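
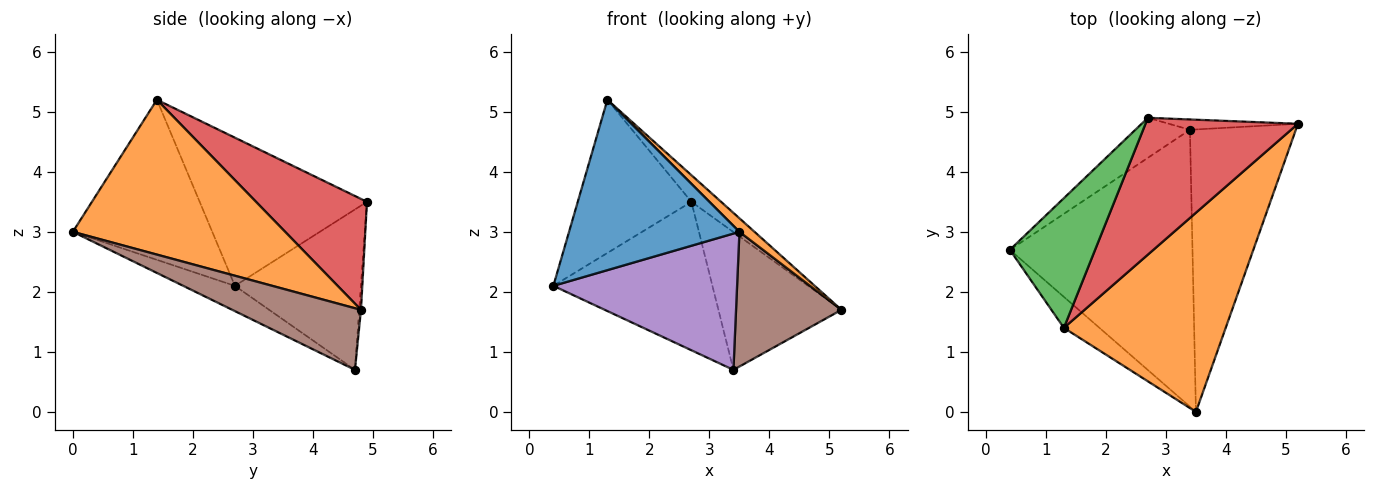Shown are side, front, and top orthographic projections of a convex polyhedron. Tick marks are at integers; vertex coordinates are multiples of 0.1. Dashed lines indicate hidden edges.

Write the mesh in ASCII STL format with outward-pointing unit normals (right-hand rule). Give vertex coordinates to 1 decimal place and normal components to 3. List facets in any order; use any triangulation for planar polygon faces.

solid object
 facet normal -0.627 -0.766 -0.139
  outer loop
   vertex 1.3 1.4 5.2
   vertex 0.4 2.7 2.1
   vertex 3.5 0.0 3.0
  endloop
 endfacet
 facet normal 0.690 -0.049 0.722
  outer loop
   vertex 1.3 1.4 5.2
   vertex 3.5 0.0 3.0
   vertex 5.2 4.8 1.7
  endloop
 endfacet
 facet normal -0.747 0.507 0.430
  outer loop
   vertex 2.7 4.9 3.5
   vertex 0.4 2.7 2.1
   vertex 1.3 1.4 5.2
  endloop
 endfacet
 facet normal 0.581 0.155 0.799
  outer loop
   vertex 2.7 4.9 3.5
   vertex 1.3 1.4 5.2
   vertex 5.2 4.8 1.7
  endloop
 endfacet
 facet normal -0.123 -0.438 -0.890
  outer loop
   vertex 3.4 4.7 0.7
   vertex 3.5 0.0 3.0
   vertex 0.4 2.7 2.1
  endloop
 endfacet
 facet normal 0.465 -0.381 -0.799
  outer loop
   vertex 3.4 4.7 0.7
   vertex 5.2 4.8 1.7
   vertex 3.5 0.0 3.0
  endloop
 endfacet
 facet normal -0.608 0.767 -0.207
  outer loop
   vertex 3.4 4.7 0.7
   vertex 0.4 2.7 2.1
   vertex 2.7 4.9 3.5
  endloop
 endfacet
 facet normal -0.014 0.997 -0.075
  outer loop
   vertex 3.4 4.7 0.7
   vertex 2.7 4.9 3.5
   vertex 5.2 4.8 1.7
  endloop
 endfacet
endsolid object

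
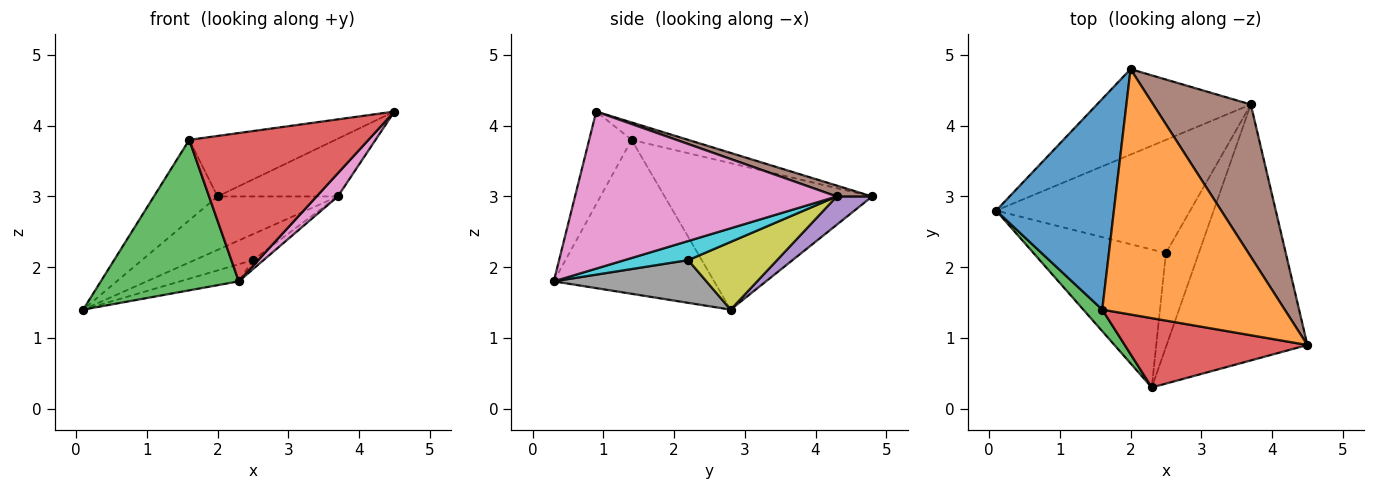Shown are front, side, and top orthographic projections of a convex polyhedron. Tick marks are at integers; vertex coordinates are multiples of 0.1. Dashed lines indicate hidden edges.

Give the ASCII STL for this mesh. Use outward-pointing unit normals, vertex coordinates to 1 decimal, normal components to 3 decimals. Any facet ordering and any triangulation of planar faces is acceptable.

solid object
 facet normal -0.758 0.233 0.609
  outer loop
   vertex 1.6 1.4 3.8
   vertex 2.0 4.8 3.0
   vertex 0.1 2.8 1.4
  endloop
 endfacet
 facet normal -0.092 0.238 0.967
  outer loop
   vertex 1.6 1.4 3.8
   vertex 4.5 0.9 4.2
   vertex 2.0 4.8 3.0
  endloop
 endfacet
 facet normal -0.755 -0.649 0.093
  outer loop
   vertex 1.6 1.4 3.8
   vertex 0.1 2.8 1.4
   vertex 2.3 0.3 1.8
  endloop
 endfacet
 facet normal -0.210 -0.886 0.414
  outer loop
   vertex 1.6 1.4 3.8
   vertex 2.3 0.3 1.8
   vertex 4.5 0.9 4.2
  endloop
 endfacet
 facet normal 0.154 0.524 -0.838
  outer loop
   vertex 3.7 4.3 3.0
   vertex 0.1 2.8 1.4
   vertex 2.0 4.8 3.0
  endloop
 endfacet
 facet normal 0.104 0.353 0.930
  outer loop
   vertex 3.7 4.3 3.0
   vertex 2.0 4.8 3.0
   vertex 4.5 0.9 4.2
  endloop
 endfacet
 facet normal 0.743 -0.060 -0.666
  outer loop
   vertex 3.7 4.3 3.0
   vertex 4.5 0.9 4.2
   vertex 2.3 0.3 1.8
  endloop
 endfacet
 facet normal 0.305 0.117 -0.945
  outer loop
   vertex 2.5 2.2 2.1
   vertex 2.3 0.3 1.8
   vertex 0.1 2.8 1.4
  endloop
 endfacet
 facet normal 0.322 0.211 -0.923
  outer loop
   vertex 2.5 2.2 2.1
   vertex 0.1 2.8 1.4
   vertex 3.7 4.3 3.0
  endloop
 endfacet
 facet normal 0.500 0.083 -0.862
  outer loop
   vertex 2.5 2.2 2.1
   vertex 3.7 4.3 3.0
   vertex 2.3 0.3 1.8
  endloop
 endfacet
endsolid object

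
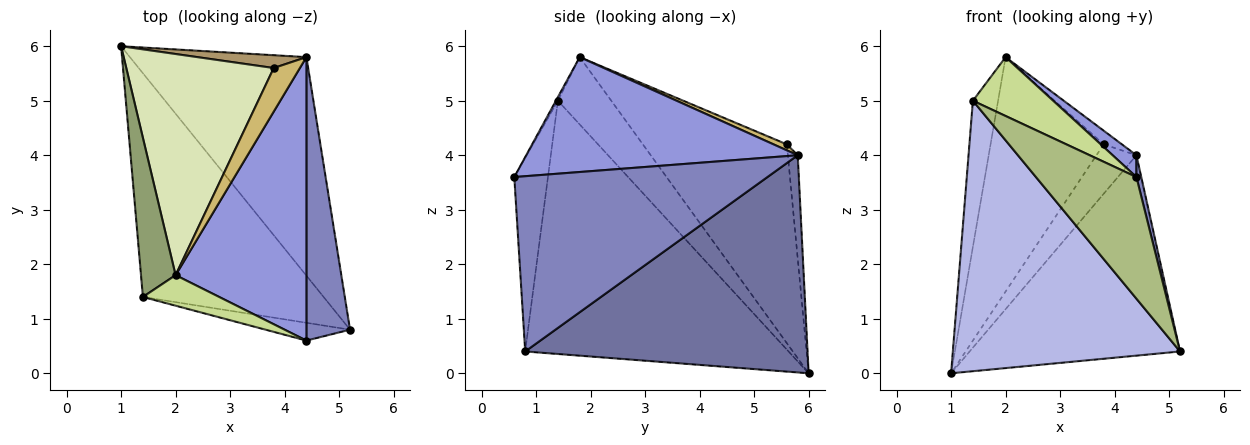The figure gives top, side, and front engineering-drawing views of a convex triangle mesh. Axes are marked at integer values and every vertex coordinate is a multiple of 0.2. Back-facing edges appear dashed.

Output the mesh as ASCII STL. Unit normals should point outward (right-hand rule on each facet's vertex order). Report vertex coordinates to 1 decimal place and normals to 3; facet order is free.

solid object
 facet normal 0.672 0.501 -0.546
  outer loop
   vertex 4.4 5.8 4.0
   vertex 5.2 0.8 0.4
   vertex 1.0 6.0 0.0
  endloop
 endfacet
 facet normal 0.970 -0.019 0.241
  outer loop
   vertex 4.4 5.8 4.0
   vertex 4.4 0.6 3.6
   vertex 5.2 0.8 0.4
  endloop
 endfacet
 facet normal 0.659 -0.058 0.750
  outer loop
   vertex 4.4 5.8 4.0
   vertex 2.0 1.8 5.8
   vertex 4.4 0.6 3.6
  endloop
 endfacet
 facet normal -0.666 -0.575 -0.475
  outer loop
   vertex 1.4 1.4 5.0
   vertex 1.0 6.0 0.0
   vertex 5.2 0.8 0.4
  endloop
 endfacet
 facet normal -0.820 0.387 0.422
  outer loop
   vertex 1.4 1.4 5.0
   vertex 2.0 1.8 5.8
   vertex 1.0 6.0 0.0
  endloop
 endfacet
 facet normal -0.315 -0.939 -0.137
  outer loop
   vertex 1.4 1.4 5.0
   vertex 5.2 0.8 0.4
   vertex 4.4 0.6 3.6
  endloop
 endfacet
 facet normal -0.022 -0.888 0.460
  outer loop
   vertex 1.4 1.4 5.0
   vertex 4.4 0.6 3.6
   vertex 2.0 1.8 5.8
  endloop
 endfacet
 facet normal -0.679 0.534 0.504
  outer loop
   vertex 3.8 5.6 4.2
   vertex 1.0 6.0 0.0
   vertex 2.0 1.8 5.8
  endloop
 endfacet
 facet normal -0.232 0.941 0.245
  outer loop
   vertex 3.8 5.6 4.2
   vertex 4.4 5.8 4.0
   vertex 1.0 6.0 0.0
  endloop
 endfacet
 facet normal 0.214 0.291 0.932
  outer loop
   vertex 3.8 5.6 4.2
   vertex 2.0 1.8 5.8
   vertex 4.4 5.8 4.0
  endloop
 endfacet
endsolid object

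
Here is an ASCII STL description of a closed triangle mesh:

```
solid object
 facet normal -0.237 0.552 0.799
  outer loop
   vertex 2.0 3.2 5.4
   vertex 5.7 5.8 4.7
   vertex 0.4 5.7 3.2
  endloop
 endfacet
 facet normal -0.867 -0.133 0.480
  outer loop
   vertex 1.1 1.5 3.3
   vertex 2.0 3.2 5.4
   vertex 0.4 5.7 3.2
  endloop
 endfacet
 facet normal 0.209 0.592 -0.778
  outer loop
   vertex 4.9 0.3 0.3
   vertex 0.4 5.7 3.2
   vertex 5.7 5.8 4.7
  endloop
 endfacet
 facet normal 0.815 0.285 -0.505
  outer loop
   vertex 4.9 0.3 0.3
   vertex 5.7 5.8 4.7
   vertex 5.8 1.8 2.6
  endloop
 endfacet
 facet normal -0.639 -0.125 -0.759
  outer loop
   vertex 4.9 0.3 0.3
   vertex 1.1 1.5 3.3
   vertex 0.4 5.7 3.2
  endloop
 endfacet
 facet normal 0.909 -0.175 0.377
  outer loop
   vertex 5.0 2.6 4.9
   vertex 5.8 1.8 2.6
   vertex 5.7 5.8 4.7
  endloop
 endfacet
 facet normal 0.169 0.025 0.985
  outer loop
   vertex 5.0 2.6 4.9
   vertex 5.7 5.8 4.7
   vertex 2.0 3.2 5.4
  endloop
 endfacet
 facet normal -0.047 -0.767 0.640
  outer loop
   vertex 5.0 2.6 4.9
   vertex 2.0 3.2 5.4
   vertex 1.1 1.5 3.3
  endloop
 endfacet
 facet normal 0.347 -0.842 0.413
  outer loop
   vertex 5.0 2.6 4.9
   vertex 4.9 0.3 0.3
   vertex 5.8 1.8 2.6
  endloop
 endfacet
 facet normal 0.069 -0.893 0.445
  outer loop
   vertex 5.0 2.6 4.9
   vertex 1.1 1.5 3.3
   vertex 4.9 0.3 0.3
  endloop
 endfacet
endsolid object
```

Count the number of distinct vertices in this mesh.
7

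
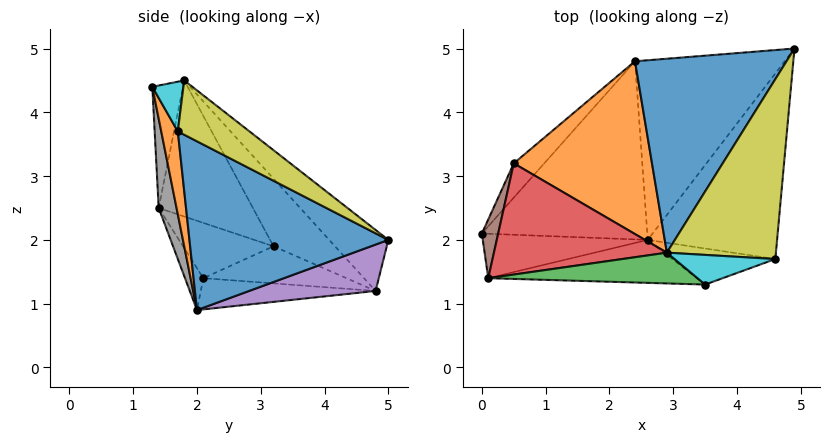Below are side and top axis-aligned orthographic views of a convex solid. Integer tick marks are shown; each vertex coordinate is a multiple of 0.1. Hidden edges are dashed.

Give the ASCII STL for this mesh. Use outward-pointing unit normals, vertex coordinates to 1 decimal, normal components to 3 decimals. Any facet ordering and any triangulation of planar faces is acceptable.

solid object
 facet normal 0.741 -0.360 -0.568
  outer loop
   vertex 4.6 1.7 3.7
   vertex 2.6 2.0 0.9
   vertex 4.9 5.0 2.0
  endloop
 endfacet
 facet normal 0.193 -0.951 -0.240
  outer loop
   vertex 4.6 1.7 3.7
   vertex 3.5 1.3 4.4
   vertex 2.6 2.0 0.9
  endloop
 endfacet
 facet normal -0.651 0.539 -0.535
  outer loop
   vertex 2.4 4.8 1.2
   vertex 0.0 2.1 1.4
   vertex 0.5 3.2 1.9
  endloop
 endfacet
 facet normal -0.185 0.092 -0.979
  outer loop
   vertex 2.4 4.8 1.2
   vertex 2.6 2.0 0.9
   vertex 0.0 2.1 1.4
  endloop
 endfacet
 facet normal 0.294 0.123 -0.948
  outer loop
   vertex 2.4 4.8 1.2
   vertex 4.9 5.0 2.0
   vertex 2.6 2.0 0.9
  endloop
 endfacet
 facet normal -0.917 0.294 0.270
  outer loop
   vertex 0.1 1.4 2.5
   vertex 0.5 3.2 1.9
   vertex 0.0 2.1 1.4
  endloop
 endfacet
 facet normal -0.133 -0.842 -0.523
  outer loop
   vertex 0.1 1.4 2.5
   vertex 0.0 2.1 1.4
   vertex 2.6 2.0 0.9
  endloop
 endfacet
 facet normal 0.093 -0.971 -0.218
  outer loop
   vertex 0.1 1.4 2.5
   vertex 2.6 2.0 0.9
   vertex 3.5 1.3 4.4
  endloop
 endfacet
 facet normal 0.411 0.388 0.825
  outer loop
   vertex 2.9 1.8 4.5
   vertex 4.6 1.7 3.7
   vertex 4.9 5.0 2.0
  endloop
 endfacet
 facet normal 0.418 0.332 0.846
  outer loop
   vertex 2.9 1.8 4.5
   vertex 3.5 1.3 4.4
   vertex 4.6 1.7 3.7
  endloop
 endfacet
 facet normal -0.270 0.692 0.670
  outer loop
   vertex 2.9 1.8 4.5
   vertex 4.9 5.0 2.0
   vertex 2.4 4.8 1.2
  endloop
 endfacet
 facet normal -0.324 0.675 0.663
  outer loop
   vertex 2.9 1.8 4.5
   vertex 2.4 4.8 1.2
   vertex 0.5 3.2 1.9
  endloop
 endfacet
 facet normal -0.399 -0.614 0.681
  outer loop
   vertex 2.9 1.8 4.5
   vertex 0.1 1.4 2.5
   vertex 3.5 1.3 4.4
  endloop
 endfacet
 facet normal -0.574 0.371 0.730
  outer loop
   vertex 2.9 1.8 4.5
   vertex 0.5 3.2 1.9
   vertex 0.1 1.4 2.5
  endloop
 endfacet
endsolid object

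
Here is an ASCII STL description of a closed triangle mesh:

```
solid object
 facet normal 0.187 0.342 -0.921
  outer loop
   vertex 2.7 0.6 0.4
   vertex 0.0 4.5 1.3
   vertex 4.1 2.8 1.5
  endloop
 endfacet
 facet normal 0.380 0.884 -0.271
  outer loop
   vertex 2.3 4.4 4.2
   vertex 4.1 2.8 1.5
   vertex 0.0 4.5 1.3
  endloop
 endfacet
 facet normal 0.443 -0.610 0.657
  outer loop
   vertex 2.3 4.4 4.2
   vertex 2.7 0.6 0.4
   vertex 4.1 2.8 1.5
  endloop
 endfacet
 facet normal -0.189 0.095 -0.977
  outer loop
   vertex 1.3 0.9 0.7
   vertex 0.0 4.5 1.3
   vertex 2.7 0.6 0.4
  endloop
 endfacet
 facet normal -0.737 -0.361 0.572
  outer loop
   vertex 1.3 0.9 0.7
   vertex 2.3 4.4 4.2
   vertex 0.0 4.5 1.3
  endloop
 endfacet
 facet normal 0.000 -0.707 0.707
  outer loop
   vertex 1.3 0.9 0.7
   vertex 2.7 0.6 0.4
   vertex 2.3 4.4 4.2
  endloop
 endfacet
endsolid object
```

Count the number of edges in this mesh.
9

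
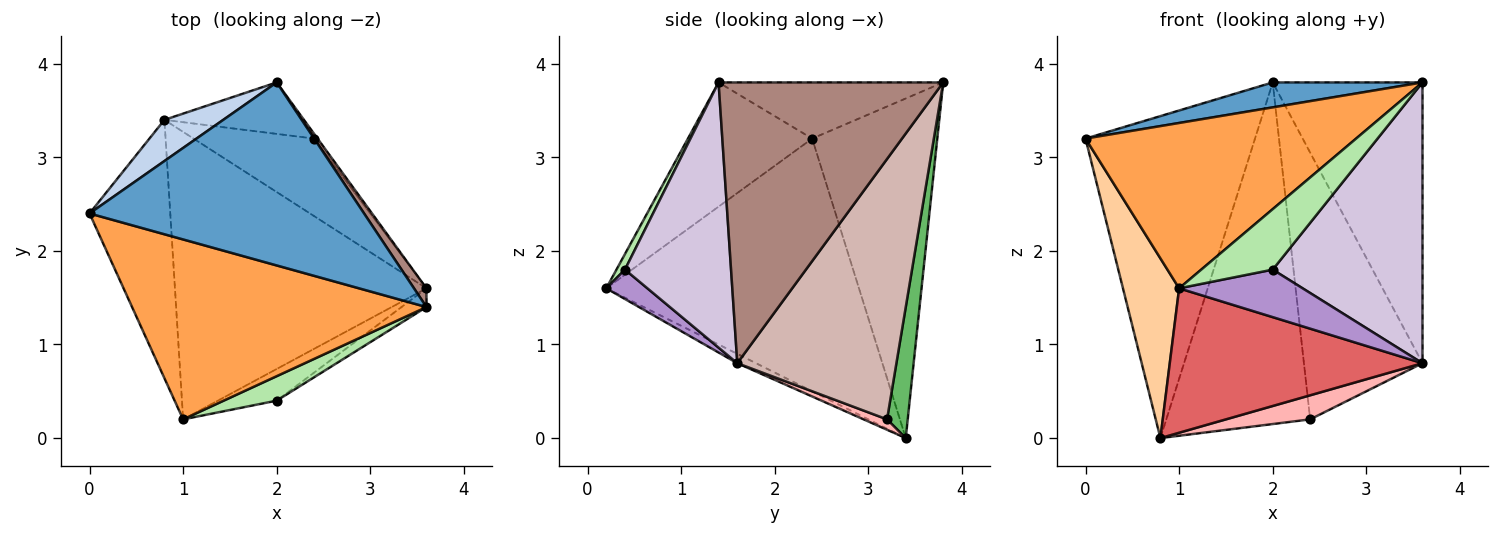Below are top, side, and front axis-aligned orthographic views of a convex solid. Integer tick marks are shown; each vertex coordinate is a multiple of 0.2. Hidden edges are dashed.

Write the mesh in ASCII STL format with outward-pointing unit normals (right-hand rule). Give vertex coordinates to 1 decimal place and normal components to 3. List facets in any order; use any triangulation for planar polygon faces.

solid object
 facet normal -0.199 -0.132 0.971
  outer loop
   vertex 2.0 3.8 3.8
   vertex 0.0 2.4 3.2
   vertex 3.6 1.4 3.8
  endloop
 endfacet
 facet normal -0.591 0.800 0.102
  outer loop
   vertex 0.8 3.4 0.0
   vertex 0.0 2.4 3.2
   vertex 2.0 3.8 3.8
  endloop
 endfacet
 facet normal -0.297 -0.646 0.703
  outer loop
   vertex 1.0 0.2 1.6
   vertex 3.6 1.4 3.8
   vertex 0.0 2.4 3.2
  endloop
 endfacet
 facet normal -0.932 -0.207 -0.298
  outer loop
   vertex 1.0 0.2 1.6
   vertex 0.0 2.4 3.2
   vertex 0.8 3.4 0.0
  endloop
 endfacet
 facet normal 0.141 0.979 -0.148
  outer loop
   vertex 2.4 3.2 0.2
   vertex 0.8 3.4 0.0
   vertex 2.0 3.8 3.8
  endloop
 endfacet
 facet normal 0.110 -0.921 0.373
  outer loop
   vertex 2.0 0.4 1.8
   vertex 3.6 1.4 3.8
   vertex 1.0 0.2 1.6
  endloop
 endfacet
 facet normal -0.033 -0.449 -0.893
  outer loop
   vertex 3.6 1.6 0.8
   vertex 1.0 0.2 1.6
   vertex 0.8 3.4 0.0
  endloop
 endfacet
 facet normal 0.082 -0.295 -0.952
  outer loop
   vertex 3.6 1.6 0.8
   vertex 0.8 3.4 0.0
   vertex 2.4 3.2 0.2
  endloop
 endfacet
 facet normal 0.267 -0.802 -0.535
  outer loop
   vertex 3.6 1.6 0.8
   vertex 2.0 0.4 1.8
   vertex 1.0 0.2 1.6
  endloop
 endfacet
 facet normal 0.577 -0.815 -0.054
  outer loop
   vertex 3.6 1.6 0.8
   vertex 3.6 1.4 3.8
   vertex 2.0 0.4 1.8
  endloop
 endfacet
 facet normal 0.831 0.554 0.037
  outer loop
   vertex 3.6 1.6 0.8
   vertex 2.0 3.8 3.8
   vertex 3.6 1.4 3.8
  endloop
 endfacet
 facet normal 0.802 0.597 -0.010
  outer loop
   vertex 3.6 1.6 0.8
   vertex 2.4 3.2 0.2
   vertex 2.0 3.8 3.8
  endloop
 endfacet
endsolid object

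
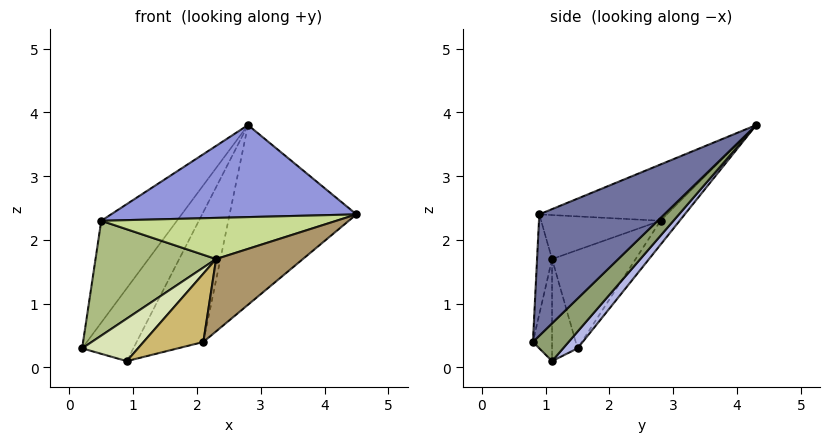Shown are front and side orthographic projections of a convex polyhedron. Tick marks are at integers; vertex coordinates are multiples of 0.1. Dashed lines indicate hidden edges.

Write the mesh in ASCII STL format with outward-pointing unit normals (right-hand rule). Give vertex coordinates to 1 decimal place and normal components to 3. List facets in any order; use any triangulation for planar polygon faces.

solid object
 facet normal 0.527 0.535 -0.660
  outer loop
   vertex 2.1 0.8 0.4
   vertex 2.8 4.3 3.8
   vertex 4.5 0.9 2.4
  endloop
 endfacet
 facet normal -0.211 0.834 -0.510
  outer loop
   vertex 0.5 2.8 2.3
   vertex 2.8 4.3 3.8
   vertex 0.2 1.5 0.3
  endloop
 endfacet
 facet normal -0.245 -0.471 0.847
  outer loop
   vertex 0.5 2.8 2.3
   vertex 4.5 0.9 2.4
   vertex 2.8 4.3 3.8
  endloop
 endfacet
 facet normal 0.195 0.690 -0.697
  outer loop
   vertex 0.9 1.1 0.1
   vertex 0.2 1.5 0.3
   vertex 2.8 4.3 3.8
  endloop
 endfacet
 facet normal 0.333 0.622 -0.709
  outer loop
   vertex 0.9 1.1 0.1
   vertex 2.8 4.3 3.8
   vertex 2.1 0.8 0.4
  endloop
 endfacet
 facet normal -0.484 -0.699 0.527
  outer loop
   vertex 2.3 1.1 1.7
   vertex 0.5 2.8 2.3
   vertex 0.2 1.5 0.3
  endloop
 endfacet
 facet normal -0.294 -0.580 0.760
  outer loop
   vertex 2.3 1.1 1.7
   vertex 4.5 0.9 2.4
   vertex 0.5 2.8 2.3
  endloop
 endfacet
 facet normal -0.391 -0.855 0.342
  outer loop
   vertex 2.3 1.1 1.7
   vertex 0.2 1.5 0.3
   vertex 0.9 1.1 0.1
  endloop
 endfacet
 facet normal -0.165 -0.955 0.246
  outer loop
   vertex 2.3 1.1 1.7
   vertex 2.1 0.8 0.4
   vertex 4.5 0.9 2.4
  endloop
 endfacet
 facet normal -0.294 -0.920 0.258
  outer loop
   vertex 2.3 1.1 1.7
   vertex 0.9 1.1 0.1
   vertex 2.1 0.8 0.4
  endloop
 endfacet
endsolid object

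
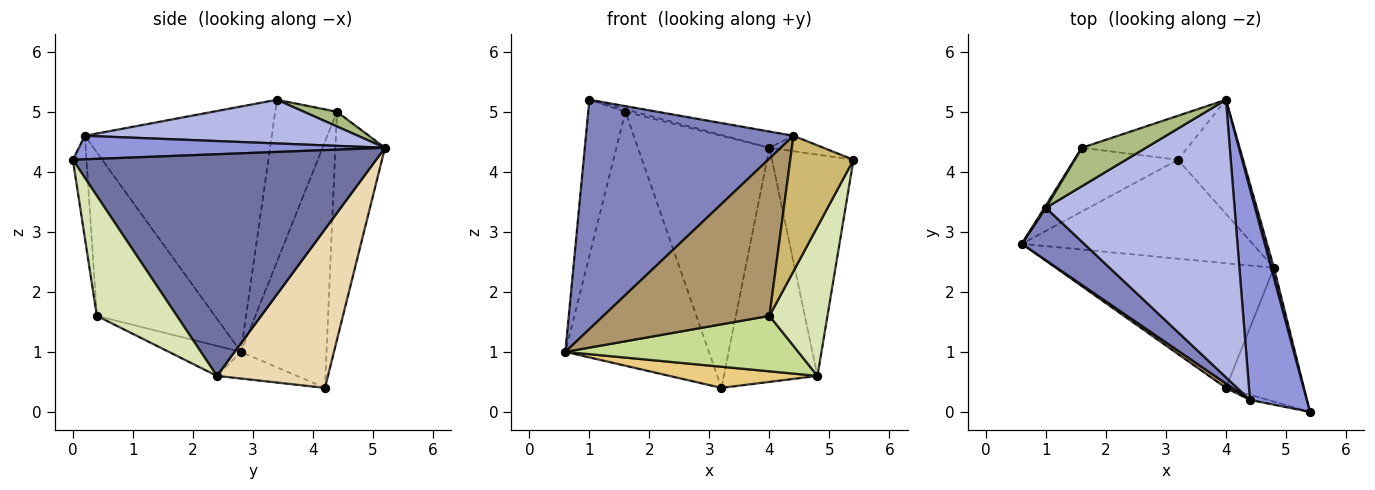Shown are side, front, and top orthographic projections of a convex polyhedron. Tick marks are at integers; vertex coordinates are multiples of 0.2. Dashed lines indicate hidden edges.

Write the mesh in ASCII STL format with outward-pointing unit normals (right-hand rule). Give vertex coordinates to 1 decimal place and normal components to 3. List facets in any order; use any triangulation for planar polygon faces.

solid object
 facet normal 0.966 0.260 0.012
  outer loop
   vertex 4.8 2.4 0.6
   vertex 4.0 5.2 4.4
   vertex 5.4 0.0 4.2
  endloop
 endfacet
 facet normal -0.660 -0.732 0.167
  outer loop
   vertex 4.4 0.2 4.6
   vertex 1.0 3.4 5.2
   vertex 0.6 2.8 1.0
  endloop
 endfacet
 facet normal 0.382 0.067 0.922
  outer loop
   vertex 4.4 0.2 4.6
   vertex 5.4 0.0 4.2
   vertex 4.0 5.2 4.4
  endloop
 endfacet
 facet normal 0.225 0.057 0.973
  outer loop
   vertex 4.4 0.2 4.6
   vertex 4.0 5.2 4.4
   vertex 1.0 3.4 5.2
  endloop
 endfacet
 facet normal -0.857 0.516 0.008
  outer loop
   vertex 1.6 4.4 5.0
   vertex 0.6 2.8 1.0
   vertex 1.0 3.4 5.2
  endloop
 endfacet
 facet normal 0.223 0.061 0.973
  outer loop
   vertex 1.6 4.4 5.0
   vertex 1.0 3.4 5.2
   vertex 4.0 5.2 4.4
  endloop
 endfacet
 facet normal -0.125 -0.403 -0.907
  outer loop
   vertex 4.0 0.4 1.6
   vertex 0.6 2.8 1.0
   vertex 4.8 2.4 0.6
  endloop
 endfacet
 facet normal 0.716 -0.519 -0.466
  outer loop
   vertex 4.0 0.4 1.6
   vertex 4.8 2.4 0.6
   vertex 5.4 0.0 4.2
  endloop
 endfacet
 facet normal -0.579 -0.815 0.023
  outer loop
   vertex 4.0 0.4 1.6
   vertex 4.4 0.2 4.6
   vertex 0.6 2.8 1.0
  endloop
 endfacet
 facet normal -0.210 -0.977 -0.037
  outer loop
   vertex 4.0 0.4 1.6
   vertex 5.4 0.0 4.2
   vertex 4.4 0.2 4.6
  endloop
 endfacet
 facet normal -0.112 -0.208 -0.972
  outer loop
   vertex 3.2 4.2 0.4
   vertex 4.8 2.4 0.6
   vertex 0.6 2.8 1.0
  endloop
 endfacet
 facet normal 0.729 0.615 -0.300
  outer loop
   vertex 3.2 4.2 0.4
   vertex 4.0 5.2 4.4
   vertex 4.8 2.4 0.6
  endloop
 endfacet
 facet normal -0.501 0.840 -0.211
  outer loop
   vertex 3.2 4.2 0.4
   vertex 0.6 2.8 1.0
   vertex 1.6 4.4 5.0
  endloop
 endfacet
 facet normal -0.348 0.923 -0.161
  outer loop
   vertex 3.2 4.2 0.4
   vertex 1.6 4.4 5.0
   vertex 4.0 5.2 4.4
  endloop
 endfacet
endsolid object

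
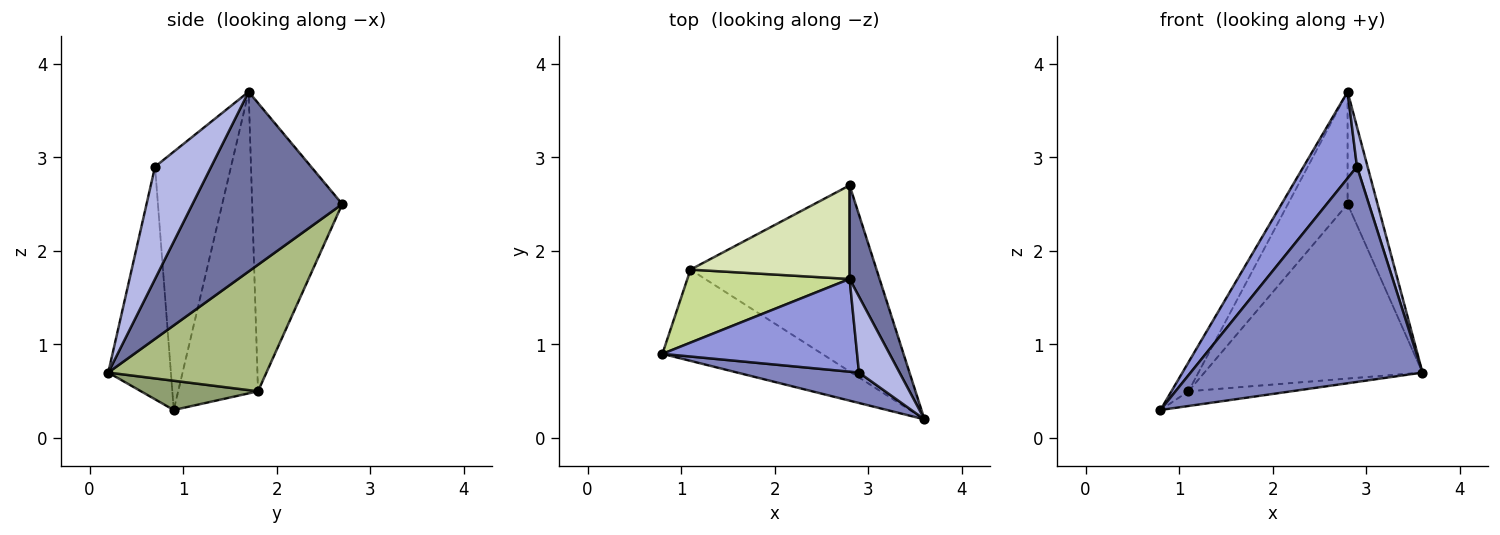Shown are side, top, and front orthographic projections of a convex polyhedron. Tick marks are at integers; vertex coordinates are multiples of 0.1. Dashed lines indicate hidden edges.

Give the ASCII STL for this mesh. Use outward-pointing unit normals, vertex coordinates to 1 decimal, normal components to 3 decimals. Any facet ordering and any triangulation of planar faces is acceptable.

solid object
 facet normal 0.968 0.194 0.161
  outer loop
   vertex 2.8 1.7 3.7
   vertex 3.6 0.2 0.7
   vertex 2.8 2.7 2.5
  endloop
 endfacet
 facet normal -0.258 -0.957 0.135
  outer loop
   vertex 2.9 0.7 2.9
   vertex 0.8 0.9 0.3
   vertex 3.6 0.2 0.7
  endloop
 endfacet
 facet normal -0.696 -0.489 0.525
  outer loop
   vertex 2.9 0.7 2.9
   vertex 2.8 1.7 3.7
   vertex 0.8 0.9 0.3
  endloop
 endfacet
 facet normal 0.926 -0.175 0.334
  outer loop
   vertex 2.9 0.7 2.9
   vertex 3.6 0.2 0.7
   vertex 2.8 1.7 3.7
  endloop
 endfacet
 facet normal 0.178 0.157 -0.972
  outer loop
   vertex 1.1 1.8 0.5
   vertex 3.6 0.2 0.7
   vertex 0.8 0.9 0.3
  endloop
 endfacet
 facet normal 0.444 0.613 -0.653
  outer loop
   vertex 1.1 1.8 0.5
   vertex 2.8 2.7 2.5
   vertex 3.6 0.2 0.7
  endloop
 endfacet
 facet normal -0.865 0.185 0.466
  outer loop
   vertex 1.1 1.8 0.5
   vertex 0.8 0.9 0.3
   vertex 2.8 1.7 3.7
  endloop
 endfacet
 facet normal -0.757 0.502 0.418
  outer loop
   vertex 1.1 1.8 0.5
   vertex 2.8 1.7 3.7
   vertex 2.8 2.7 2.5
  endloop
 endfacet
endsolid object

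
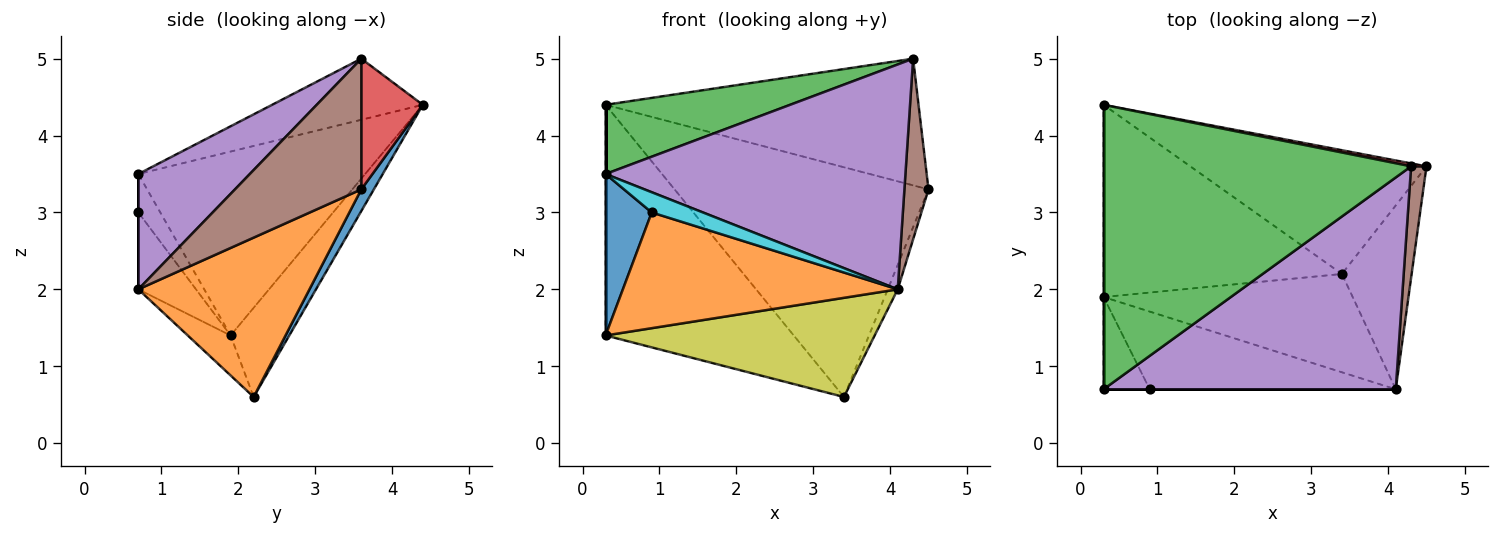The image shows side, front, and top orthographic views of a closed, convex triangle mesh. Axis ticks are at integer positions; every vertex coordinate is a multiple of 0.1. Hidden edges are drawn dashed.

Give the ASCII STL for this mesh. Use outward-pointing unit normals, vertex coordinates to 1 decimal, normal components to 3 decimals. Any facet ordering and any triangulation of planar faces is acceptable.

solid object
 facet normal 0.043 0.880 -0.474
  outer loop
   vertex 3.4 2.2 0.6
   vertex 0.3 4.4 4.4
   vertex 4.5 3.6 3.3
  endloop
 endfacet
 facet normal 0.915 0.053 -0.400
  outer loop
   vertex 4.1 0.7 2.0
   vertex 3.4 2.2 0.6
   vertex 4.5 3.6 3.3
  endloop
 endfacet
 facet normal -0.190 -0.232 0.954
  outer loop
   vertex 4.3 3.6 5.0
   vertex 0.3 4.4 4.4
   vertex 0.3 0.7 3.5
  endloop
 endfacet
 facet normal 0.193 0.981 0.023
  outer loop
   vertex 4.3 3.6 5.0
   vertex 4.5 3.6 3.3
   vertex 0.3 4.4 4.4
  endloop
 endfacet
 facet normal 0.261 -0.703 0.662
  outer loop
   vertex 4.3 3.6 5.0
   vertex 0.3 0.7 3.5
   vertex 4.1 0.7 2.0
  endloop
 endfacet
 facet normal 0.976 -0.186 0.115
  outer loop
   vertex 4.3 3.6 5.0
   vertex 4.1 0.7 2.0
   vertex 4.5 3.6 3.3
  endloop
 endfacet
 facet normal -1.000 0.000 0.000
  outer loop
   vertex 0.3 1.9 1.4
   vertex 0.3 0.7 3.5
   vertex 0.3 4.4 4.4
  endloop
 endfacet
 facet normal -0.233 0.747 -0.623
  outer loop
   vertex 0.3 1.9 1.4
   vertex 0.3 4.4 4.4
   vertex 3.4 2.2 0.6
  endloop
 endfacet
 facet normal -0.112 -0.706 -0.700
  outer loop
   vertex 0.3 1.9 1.4
   vertex 3.4 2.2 0.6
   vertex 4.1 0.7 2.0
  endloop
 endfacet
 facet normal 0.000 -1.000 0.000
  outer loop
   vertex 0.9 0.7 3.0
   vertex 4.1 0.7 2.0
   vertex 0.3 0.7 3.5
  endloop
 endfacet
 facet normal -0.382 -0.802 -0.458
  outer loop
   vertex 0.9 0.7 3.0
   vertex 0.3 0.7 3.5
   vertex 0.3 1.9 1.4
  endloop
 endfacet
 facet normal -0.172 -0.818 -0.549
  outer loop
   vertex 0.9 0.7 3.0
   vertex 0.3 1.9 1.4
   vertex 4.1 0.7 2.0
  endloop
 endfacet
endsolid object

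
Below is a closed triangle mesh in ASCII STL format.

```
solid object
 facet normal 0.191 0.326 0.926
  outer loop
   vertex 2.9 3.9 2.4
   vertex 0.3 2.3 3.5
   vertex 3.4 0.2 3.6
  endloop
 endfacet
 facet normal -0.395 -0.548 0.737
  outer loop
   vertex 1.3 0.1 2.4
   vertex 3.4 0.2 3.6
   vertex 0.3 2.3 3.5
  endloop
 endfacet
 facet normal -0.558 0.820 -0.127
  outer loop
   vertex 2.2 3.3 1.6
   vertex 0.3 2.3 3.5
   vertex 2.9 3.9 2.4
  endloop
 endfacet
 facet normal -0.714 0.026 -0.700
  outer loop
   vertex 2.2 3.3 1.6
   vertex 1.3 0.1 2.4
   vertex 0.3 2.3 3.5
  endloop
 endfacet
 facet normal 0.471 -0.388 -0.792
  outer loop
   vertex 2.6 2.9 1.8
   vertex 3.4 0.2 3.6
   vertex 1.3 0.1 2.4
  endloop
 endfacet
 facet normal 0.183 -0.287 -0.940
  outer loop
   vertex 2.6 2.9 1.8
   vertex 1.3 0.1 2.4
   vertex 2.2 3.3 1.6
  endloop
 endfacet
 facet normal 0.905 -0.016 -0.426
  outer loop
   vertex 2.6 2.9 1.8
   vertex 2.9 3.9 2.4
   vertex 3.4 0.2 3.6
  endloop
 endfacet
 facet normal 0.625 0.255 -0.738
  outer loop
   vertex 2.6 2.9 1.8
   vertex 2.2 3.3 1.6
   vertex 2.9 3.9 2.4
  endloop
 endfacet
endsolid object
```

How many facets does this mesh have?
8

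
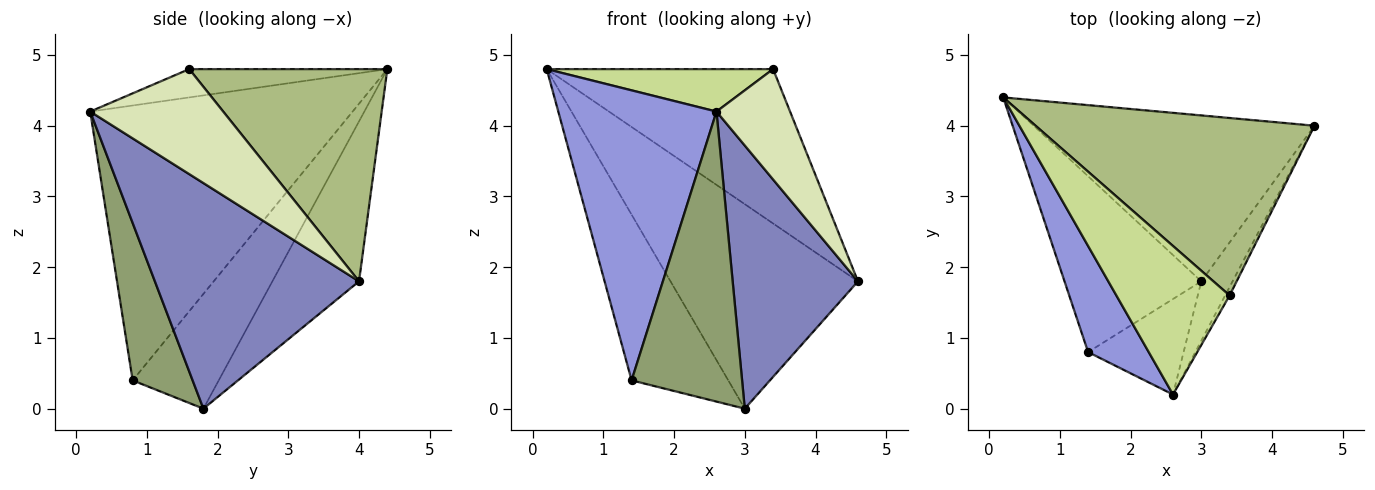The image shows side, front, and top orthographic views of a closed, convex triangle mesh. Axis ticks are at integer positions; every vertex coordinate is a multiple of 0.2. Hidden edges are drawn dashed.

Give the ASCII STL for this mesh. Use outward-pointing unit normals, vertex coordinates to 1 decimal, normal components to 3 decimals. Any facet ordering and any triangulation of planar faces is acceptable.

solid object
 facet normal -0.338 0.731 -0.593
  outer loop
   vertex 3.0 1.8 0.0
   vertex 0.2 4.4 4.8
   vertex 4.6 4.0 1.8
  endloop
 endfacet
 facet normal 0.846 -0.520 -0.117
  outer loop
   vertex 3.0 1.8 0.0
   vertex 4.6 4.0 1.8
   vertex 2.6 0.2 4.2
  endloop
 endfacet
 facet normal -0.841 -0.507 0.186
  outer loop
   vertex 1.4 0.8 0.4
   vertex 2.6 0.2 4.2
   vertex 0.2 4.4 4.8
  endloop
 endfacet
 facet normal -0.521 0.585 -0.621
  outer loop
   vertex 1.4 0.8 0.4
   vertex 0.2 4.4 4.8
   vertex 3.0 1.8 0.0
  endloop
 endfacet
 facet normal 0.458 -0.844 -0.278
  outer loop
   vertex 1.4 0.8 0.4
   vertex 3.0 1.8 0.0
   vertex 2.6 0.2 4.2
  endloop
 endfacet
 facet normal 0.498 0.569 0.654
  outer loop
   vertex 3.4 1.6 4.8
   vertex 4.6 4.0 1.8
   vertex 0.2 4.4 4.8
  endloop
 endfacet
 facet normal -0.234 -0.267 0.935
  outer loop
   vertex 3.4 1.6 4.8
   vertex 0.2 4.4 4.8
   vertex 2.6 0.2 4.2
  endloop
 endfacet
 facet normal 0.874 -0.484 -0.037
  outer loop
   vertex 3.4 1.6 4.8
   vertex 2.6 0.2 4.2
   vertex 4.6 4.0 1.8
  endloop
 endfacet
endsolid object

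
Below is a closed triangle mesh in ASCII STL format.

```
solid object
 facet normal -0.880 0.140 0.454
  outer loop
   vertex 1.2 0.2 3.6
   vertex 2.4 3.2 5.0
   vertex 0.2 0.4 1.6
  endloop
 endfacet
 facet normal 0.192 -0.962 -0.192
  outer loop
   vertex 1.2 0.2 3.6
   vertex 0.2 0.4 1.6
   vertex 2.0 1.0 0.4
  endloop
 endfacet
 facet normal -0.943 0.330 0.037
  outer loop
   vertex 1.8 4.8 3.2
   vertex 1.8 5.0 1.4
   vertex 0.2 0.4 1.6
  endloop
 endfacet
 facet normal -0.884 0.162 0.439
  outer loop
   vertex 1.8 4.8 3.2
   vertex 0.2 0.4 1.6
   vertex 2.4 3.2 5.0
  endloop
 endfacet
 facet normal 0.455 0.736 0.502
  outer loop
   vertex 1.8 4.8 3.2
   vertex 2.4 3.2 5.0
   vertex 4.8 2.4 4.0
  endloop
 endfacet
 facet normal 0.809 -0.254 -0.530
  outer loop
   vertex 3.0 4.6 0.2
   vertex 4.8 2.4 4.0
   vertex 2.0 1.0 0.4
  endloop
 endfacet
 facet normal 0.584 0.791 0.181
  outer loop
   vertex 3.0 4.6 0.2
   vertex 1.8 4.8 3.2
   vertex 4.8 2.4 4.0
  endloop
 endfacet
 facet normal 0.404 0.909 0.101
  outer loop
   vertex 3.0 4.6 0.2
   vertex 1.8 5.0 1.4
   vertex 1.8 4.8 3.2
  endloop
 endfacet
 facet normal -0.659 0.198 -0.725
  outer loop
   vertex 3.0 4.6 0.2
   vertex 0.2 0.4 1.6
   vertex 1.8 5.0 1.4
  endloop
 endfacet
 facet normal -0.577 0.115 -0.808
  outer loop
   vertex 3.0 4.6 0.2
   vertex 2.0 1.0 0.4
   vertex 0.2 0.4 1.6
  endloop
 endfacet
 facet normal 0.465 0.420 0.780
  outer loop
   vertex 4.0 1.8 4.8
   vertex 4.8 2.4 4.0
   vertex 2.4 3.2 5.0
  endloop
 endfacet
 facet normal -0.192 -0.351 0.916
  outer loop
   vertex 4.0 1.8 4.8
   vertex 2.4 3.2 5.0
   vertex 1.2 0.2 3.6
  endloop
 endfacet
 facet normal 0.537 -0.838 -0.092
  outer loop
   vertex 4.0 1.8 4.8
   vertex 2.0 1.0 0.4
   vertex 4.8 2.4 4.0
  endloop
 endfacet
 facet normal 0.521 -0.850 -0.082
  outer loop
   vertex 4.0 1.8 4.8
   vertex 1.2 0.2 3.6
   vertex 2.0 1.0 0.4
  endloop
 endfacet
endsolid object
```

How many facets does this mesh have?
14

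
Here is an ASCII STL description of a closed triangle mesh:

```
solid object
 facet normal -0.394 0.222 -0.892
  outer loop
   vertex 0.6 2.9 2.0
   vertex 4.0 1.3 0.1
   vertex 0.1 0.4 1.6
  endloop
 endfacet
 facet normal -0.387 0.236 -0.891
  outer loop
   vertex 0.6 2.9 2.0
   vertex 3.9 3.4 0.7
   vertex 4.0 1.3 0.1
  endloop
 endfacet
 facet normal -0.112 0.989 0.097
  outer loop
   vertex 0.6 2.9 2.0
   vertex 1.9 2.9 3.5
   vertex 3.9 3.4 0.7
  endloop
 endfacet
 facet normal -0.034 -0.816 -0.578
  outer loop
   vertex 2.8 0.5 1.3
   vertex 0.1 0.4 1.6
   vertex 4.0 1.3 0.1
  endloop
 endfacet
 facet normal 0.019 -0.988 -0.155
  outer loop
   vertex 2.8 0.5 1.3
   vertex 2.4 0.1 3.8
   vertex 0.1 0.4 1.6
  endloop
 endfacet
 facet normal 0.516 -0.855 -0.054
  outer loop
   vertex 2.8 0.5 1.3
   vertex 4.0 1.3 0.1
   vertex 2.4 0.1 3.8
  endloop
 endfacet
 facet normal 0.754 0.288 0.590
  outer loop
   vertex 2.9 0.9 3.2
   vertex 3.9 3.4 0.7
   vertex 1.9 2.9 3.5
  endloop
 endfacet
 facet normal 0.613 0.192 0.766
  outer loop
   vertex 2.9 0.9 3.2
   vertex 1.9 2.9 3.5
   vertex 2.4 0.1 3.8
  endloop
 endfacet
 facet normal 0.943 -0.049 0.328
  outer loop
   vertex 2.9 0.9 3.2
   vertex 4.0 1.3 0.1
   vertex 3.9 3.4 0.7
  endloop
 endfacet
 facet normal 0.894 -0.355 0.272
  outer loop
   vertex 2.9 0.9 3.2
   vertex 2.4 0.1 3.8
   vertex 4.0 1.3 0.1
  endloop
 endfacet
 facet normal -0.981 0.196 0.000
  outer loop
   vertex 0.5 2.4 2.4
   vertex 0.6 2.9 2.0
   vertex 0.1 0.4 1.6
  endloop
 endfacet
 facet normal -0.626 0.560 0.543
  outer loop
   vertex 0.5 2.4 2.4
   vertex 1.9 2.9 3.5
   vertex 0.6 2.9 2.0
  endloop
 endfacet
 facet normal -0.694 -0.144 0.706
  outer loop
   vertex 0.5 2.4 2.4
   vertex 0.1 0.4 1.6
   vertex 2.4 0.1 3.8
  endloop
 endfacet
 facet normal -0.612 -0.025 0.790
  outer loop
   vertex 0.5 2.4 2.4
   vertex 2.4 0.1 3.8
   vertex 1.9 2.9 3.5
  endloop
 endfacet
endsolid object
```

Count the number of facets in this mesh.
14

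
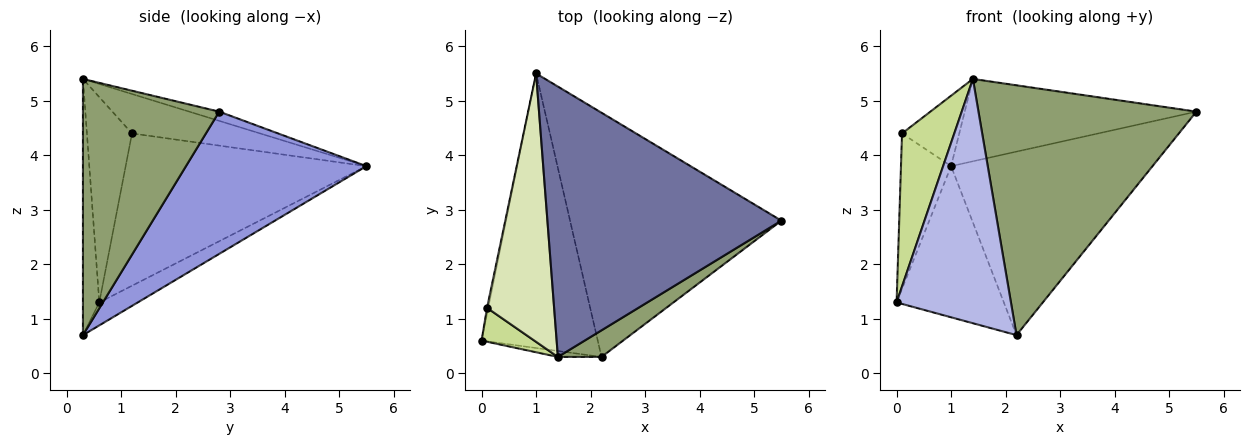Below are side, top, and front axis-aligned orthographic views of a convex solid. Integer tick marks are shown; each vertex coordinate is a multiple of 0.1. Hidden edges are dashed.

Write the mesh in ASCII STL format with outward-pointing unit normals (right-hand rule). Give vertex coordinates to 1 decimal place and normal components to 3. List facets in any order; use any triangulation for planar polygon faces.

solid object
 facet normal -0.038 0.291 0.956
  outer loop
   vertex 1.4 0.3 5.4
   vertex 5.5 2.8 4.8
   vertex 1.0 5.5 3.8
  endloop
 endfacet
 facet normal -0.171 0.475 -0.863
  outer loop
   vertex 2.2 0.3 0.7
   vertex 0.0 0.6 1.3
   vertex 1.0 5.5 3.8
  endloop
 endfacet
 facet normal 0.474 0.529 -0.704
  outer loop
   vertex 2.2 0.3 0.7
   vertex 1.0 5.5 3.8
   vertex 5.5 2.8 4.8
  endloop
 endfacet
 facet normal -0.142 -0.990 -0.024
  outer loop
   vertex 2.2 0.3 0.7
   vertex 1.4 0.3 5.4
   vertex 0.0 0.6 1.3
  endloop
 endfacet
 facet normal 0.528 -0.844 0.090
  outer loop
   vertex 2.2 0.3 0.7
   vertex 5.5 2.8 4.8
   vertex 1.4 0.3 5.4
  endloop
 endfacet
 facet normal -0.979 0.204 -0.008
  outer loop
   vertex 0.1 1.2 4.4
   vertex 1.0 5.5 3.8
   vertex 0.0 0.6 1.3
  endloop
 endfacet
 facet normal -0.644 -0.747 0.165
  outer loop
   vertex 0.1 1.2 4.4
   vertex 0.0 0.6 1.3
   vertex 1.4 0.3 5.4
  endloop
 endfacet
 facet normal -0.494 0.221 0.841
  outer loop
   vertex 0.1 1.2 4.4
   vertex 1.4 0.3 5.4
   vertex 1.0 5.5 3.8
  endloop
 endfacet
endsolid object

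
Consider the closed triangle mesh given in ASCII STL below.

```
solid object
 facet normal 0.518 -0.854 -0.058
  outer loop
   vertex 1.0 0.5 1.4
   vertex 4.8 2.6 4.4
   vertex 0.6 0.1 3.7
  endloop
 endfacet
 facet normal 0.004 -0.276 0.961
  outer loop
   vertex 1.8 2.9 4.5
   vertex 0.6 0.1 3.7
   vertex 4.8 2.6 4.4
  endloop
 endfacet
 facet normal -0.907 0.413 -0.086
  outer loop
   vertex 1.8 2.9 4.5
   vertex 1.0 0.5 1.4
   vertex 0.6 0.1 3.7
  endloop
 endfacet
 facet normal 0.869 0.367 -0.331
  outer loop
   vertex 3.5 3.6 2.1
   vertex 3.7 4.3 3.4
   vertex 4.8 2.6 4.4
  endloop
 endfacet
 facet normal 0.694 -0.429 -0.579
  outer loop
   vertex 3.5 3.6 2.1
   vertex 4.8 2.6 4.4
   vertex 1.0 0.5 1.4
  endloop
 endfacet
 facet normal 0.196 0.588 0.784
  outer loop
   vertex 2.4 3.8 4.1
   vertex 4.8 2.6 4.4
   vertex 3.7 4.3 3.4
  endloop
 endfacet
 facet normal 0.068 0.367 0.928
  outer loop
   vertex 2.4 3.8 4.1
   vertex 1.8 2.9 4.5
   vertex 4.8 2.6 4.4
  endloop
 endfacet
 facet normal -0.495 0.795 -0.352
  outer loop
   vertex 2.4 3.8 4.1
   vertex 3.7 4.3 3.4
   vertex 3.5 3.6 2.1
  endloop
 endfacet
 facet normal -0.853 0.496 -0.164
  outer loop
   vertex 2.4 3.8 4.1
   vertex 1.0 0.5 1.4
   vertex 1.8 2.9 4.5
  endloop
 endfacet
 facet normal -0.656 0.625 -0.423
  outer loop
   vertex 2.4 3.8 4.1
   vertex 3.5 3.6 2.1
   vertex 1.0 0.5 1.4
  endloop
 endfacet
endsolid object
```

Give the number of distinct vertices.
7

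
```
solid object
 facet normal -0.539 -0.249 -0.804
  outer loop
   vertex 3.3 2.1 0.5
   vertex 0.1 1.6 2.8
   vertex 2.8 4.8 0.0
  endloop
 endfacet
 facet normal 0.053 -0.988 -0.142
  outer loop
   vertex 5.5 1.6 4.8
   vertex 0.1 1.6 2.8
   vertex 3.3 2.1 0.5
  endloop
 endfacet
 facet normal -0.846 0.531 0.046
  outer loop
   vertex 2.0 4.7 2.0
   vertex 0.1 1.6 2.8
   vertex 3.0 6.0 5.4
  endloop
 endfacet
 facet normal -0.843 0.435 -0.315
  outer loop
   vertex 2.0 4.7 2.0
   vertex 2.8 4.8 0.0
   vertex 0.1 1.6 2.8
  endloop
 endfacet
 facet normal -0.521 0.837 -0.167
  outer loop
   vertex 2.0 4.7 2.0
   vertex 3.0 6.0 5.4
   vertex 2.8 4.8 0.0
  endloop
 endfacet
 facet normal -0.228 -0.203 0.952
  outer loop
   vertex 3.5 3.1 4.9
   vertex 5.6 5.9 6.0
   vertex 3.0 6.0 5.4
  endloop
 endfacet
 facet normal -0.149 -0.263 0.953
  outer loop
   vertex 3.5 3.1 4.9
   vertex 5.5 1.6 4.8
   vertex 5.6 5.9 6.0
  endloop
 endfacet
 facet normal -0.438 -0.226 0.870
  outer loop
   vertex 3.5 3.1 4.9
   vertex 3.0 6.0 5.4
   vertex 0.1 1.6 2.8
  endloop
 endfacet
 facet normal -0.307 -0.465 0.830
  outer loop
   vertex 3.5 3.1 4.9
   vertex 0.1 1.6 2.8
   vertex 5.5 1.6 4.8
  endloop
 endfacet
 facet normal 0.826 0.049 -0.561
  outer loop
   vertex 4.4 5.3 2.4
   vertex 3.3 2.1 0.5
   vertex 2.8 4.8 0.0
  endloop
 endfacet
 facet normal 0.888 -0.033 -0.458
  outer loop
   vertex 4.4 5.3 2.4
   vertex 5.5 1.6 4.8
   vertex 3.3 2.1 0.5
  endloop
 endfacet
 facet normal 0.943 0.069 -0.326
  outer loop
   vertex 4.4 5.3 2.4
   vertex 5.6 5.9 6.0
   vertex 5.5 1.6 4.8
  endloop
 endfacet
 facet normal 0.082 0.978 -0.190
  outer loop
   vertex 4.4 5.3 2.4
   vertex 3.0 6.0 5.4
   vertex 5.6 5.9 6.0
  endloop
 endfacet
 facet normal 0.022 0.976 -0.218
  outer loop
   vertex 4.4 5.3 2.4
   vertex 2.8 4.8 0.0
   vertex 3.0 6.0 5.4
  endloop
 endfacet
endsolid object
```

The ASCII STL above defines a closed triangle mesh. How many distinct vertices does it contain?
9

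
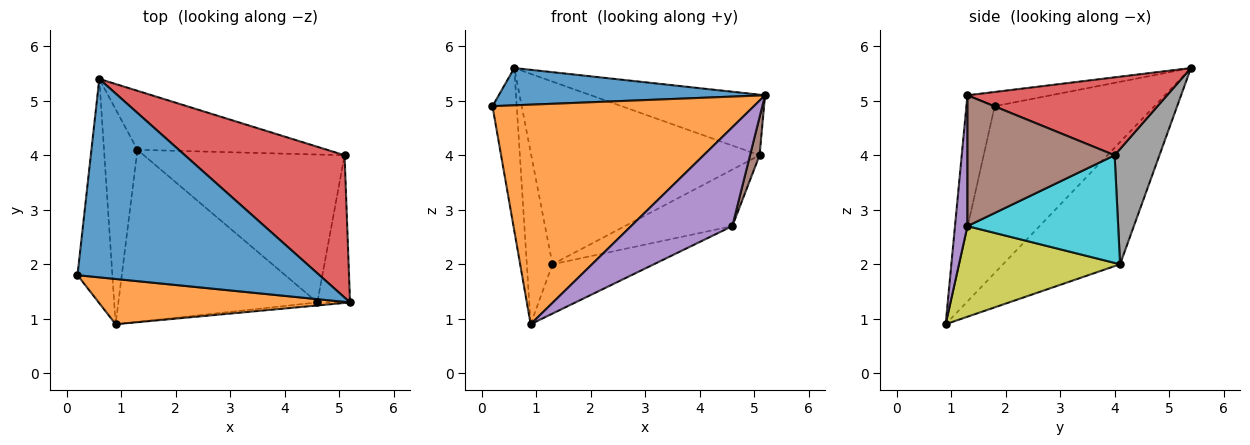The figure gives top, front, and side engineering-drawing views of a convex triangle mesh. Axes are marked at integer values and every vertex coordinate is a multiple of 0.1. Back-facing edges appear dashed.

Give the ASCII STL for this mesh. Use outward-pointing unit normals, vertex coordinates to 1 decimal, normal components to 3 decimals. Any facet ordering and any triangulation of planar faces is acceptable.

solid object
 facet normal -0.058 -0.184 0.981
  outer loop
   vertex 0.6 5.4 5.6
   vertex 0.2 1.8 4.9
   vertex 5.2 1.3 5.1
  endloop
 endfacet
 facet normal -0.105 -0.974 0.201
  outer loop
   vertex 0.9 0.9 0.9
   vertex 5.2 1.3 5.1
   vertex 0.2 1.8 4.9
  endloop
 endfacet
 facet normal -0.968 0.147 -0.202
  outer loop
   vertex 0.9 0.9 0.9
   vertex 0.2 1.8 4.9
   vertex 0.6 5.4 5.6
  endloop
 endfacet
 facet normal 0.410 0.357 0.839
  outer loop
   vertex 5.1 4.0 4.0
   vertex 0.6 5.4 5.6
   vertex 5.2 1.3 5.1
  endloop
 endfacet
 facet normal 0.122 -0.992 -0.031
  outer loop
   vertex 4.6 1.3 2.7
   vertex 5.2 1.3 5.1
   vertex 0.9 0.9 0.9
  endloop
 endfacet
 facet normal 0.968 -0.063 -0.242
  outer loop
   vertex 4.6 1.3 2.7
   vertex 5.1 4.0 4.0
   vertex 5.2 1.3 5.1
  endloop
 endfacet
 facet normal -0.944 0.207 -0.258
  outer loop
   vertex 1.3 4.1 2.0
   vertex 0.9 0.9 0.9
   vertex 0.6 5.4 5.6
  endloop
 endfacet
 facet normal 0.184 0.935 -0.302
  outer loop
   vertex 1.3 4.1 2.0
   vertex 0.6 5.4 5.6
   vertex 5.1 4.0 4.0
  endloop
 endfacet
 facet normal 0.401 0.253 -0.881
  outer loop
   vertex 1.3 4.1 2.0
   vertex 4.6 1.3 2.7
   vertex 0.9 0.9 0.9
  endloop
 endfacet
 facet normal 0.448 0.319 -0.835
  outer loop
   vertex 1.3 4.1 2.0
   vertex 5.1 4.0 4.0
   vertex 4.6 1.3 2.7
  endloop
 endfacet
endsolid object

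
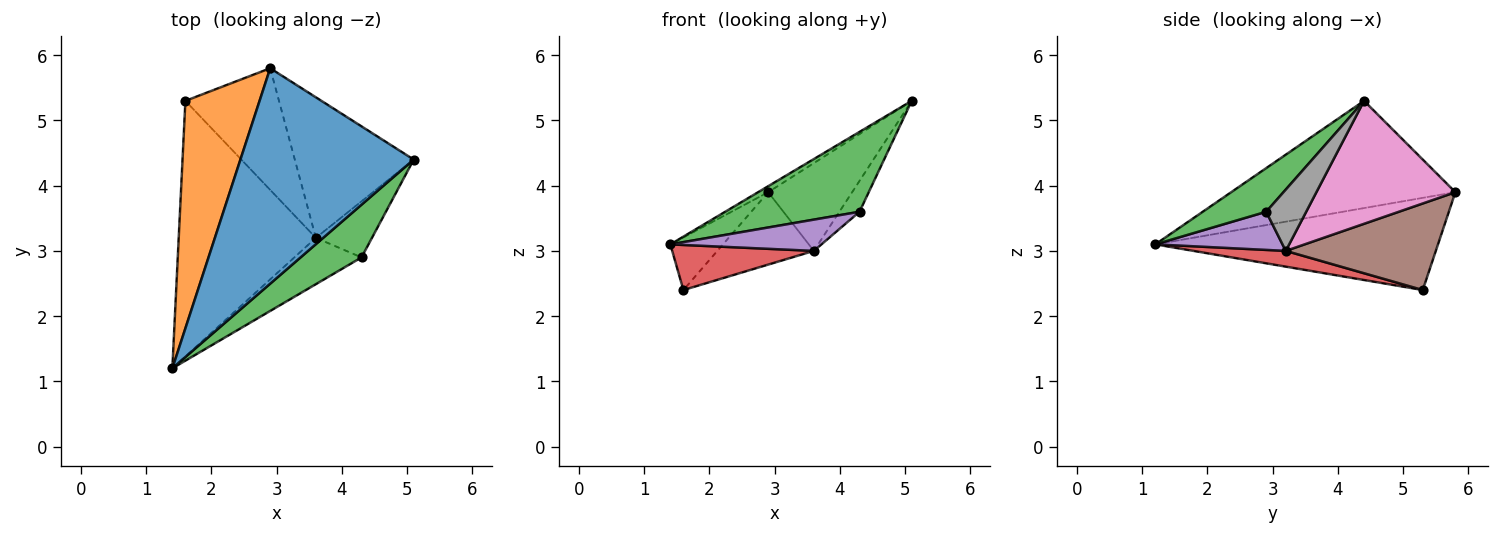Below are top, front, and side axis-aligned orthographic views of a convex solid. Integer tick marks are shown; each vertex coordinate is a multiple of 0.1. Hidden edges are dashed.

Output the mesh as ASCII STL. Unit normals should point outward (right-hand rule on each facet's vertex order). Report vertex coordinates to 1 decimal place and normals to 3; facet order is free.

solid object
 facet normal -0.526 0.024 0.850
  outer loop
   vertex 2.9 5.8 3.9
   vertex 1.4 1.2 3.1
   vertex 5.1 4.4 5.3
  endloop
 endfacet
 facet normal -0.771 0.144 0.620
  outer loop
   vertex 2.9 5.8 3.9
   vertex 1.6 5.3 2.4
   vertex 1.4 1.2 3.1
  endloop
 endfacet
 facet normal 0.367 -0.776 0.512
  outer loop
   vertex 4.3 2.9 3.6
   vertex 5.1 4.4 5.3
   vertex 1.4 1.2 3.1
  endloop
 endfacet
 facet normal 0.112 -0.173 -0.979
  outer loop
   vertex 3.6 3.2 3.0
   vertex 1.4 1.2 3.1
   vertex 1.6 5.3 2.4
  endloop
 endfacet
 facet normal 0.426 -0.506 -0.750
  outer loop
   vertex 3.6 3.2 3.0
   vertex 4.3 2.9 3.6
   vertex 1.4 1.2 3.1
  endloop
 endfacet
 facet normal 0.622 0.400 -0.673
  outer loop
   vertex 3.6 3.2 3.0
   vertex 1.6 5.3 2.4
   vertex 2.9 5.8 3.9
  endloop
 endfacet
 facet normal 0.659 0.398 -0.638
  outer loop
   vertex 3.6 3.2 3.0
   vertex 2.9 5.8 3.9
   vertex 5.1 4.4 5.3
  endloop
 endfacet
 facet normal 0.692 0.348 -0.633
  outer loop
   vertex 3.6 3.2 3.0
   vertex 5.1 4.4 5.3
   vertex 4.3 2.9 3.6
  endloop
 endfacet
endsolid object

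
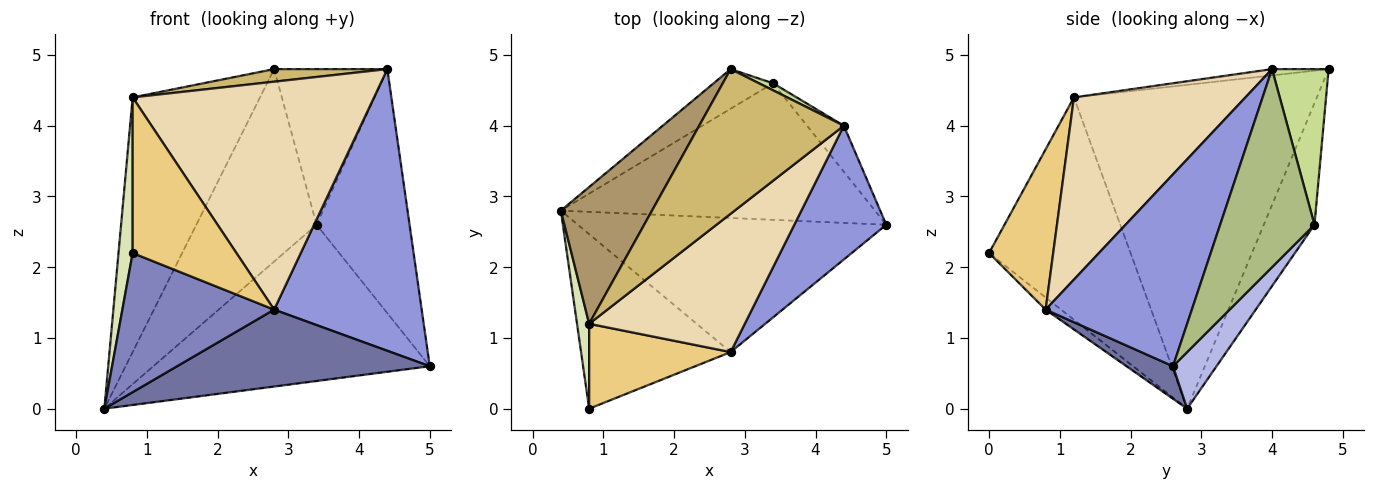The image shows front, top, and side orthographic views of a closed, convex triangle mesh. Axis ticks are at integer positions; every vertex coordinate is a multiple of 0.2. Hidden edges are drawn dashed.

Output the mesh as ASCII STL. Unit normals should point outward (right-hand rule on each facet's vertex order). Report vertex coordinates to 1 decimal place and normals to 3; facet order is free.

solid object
 facet normal 0.091 -0.495 -0.864
  outer loop
   vertex 2.8 0.8 1.4
   vertex 0.4 2.8 0.0
   vertex 5.0 2.6 0.6
  endloop
 endfacet
 facet normal -0.063 -0.622 -0.780
  outer loop
   vertex 2.8 0.8 1.4
   vertex 0.8 0.0 2.2
   vertex 0.4 2.8 0.0
  endloop
 endfacet
 facet normal 0.667 -0.673 0.320
  outer loop
   vertex 2.8 0.8 1.4
   vertex 5.0 2.6 0.6
   vertex 4.4 4.0 4.8
  endloop
 endfacet
 facet normal 0.118 0.748 -0.654
  outer loop
   vertex 3.4 4.6 2.6
   vertex 5.0 2.6 0.6
   vertex 0.4 2.8 0.0
  endloop
 endfacet
 facet normal -0.382 0.905 -0.186
  outer loop
   vertex 3.4 4.6 2.6
   vertex 0.4 2.8 0.0
   vertex 2.8 4.8 4.8
  endloop
 endfacet
 facet normal 0.706 0.696 -0.131
  outer loop
   vertex 3.4 4.6 2.6
   vertex 4.4 4.0 4.8
   vertex 5.0 2.6 0.6
  endloop
 endfacet
 facet normal 0.447 0.894 0.041
  outer loop
   vertex 3.4 4.6 2.6
   vertex 2.8 4.8 4.8
   vertex 4.4 4.0 4.8
  endloop
 endfacet
 facet normal -0.994 -0.099 0.054
  outer loop
   vertex 0.8 1.2 4.4
   vertex 0.4 2.8 0.0
   vertex 0.8 0.0 2.2
  endloop
 endfacet
 facet normal -0.859 0.451 0.242
  outer loop
   vertex 0.8 1.2 4.4
   vertex 2.8 4.8 4.8
   vertex 0.4 2.8 0.0
  endloop
 endfacet
 facet normal -0.043 -0.087 0.995
  outer loop
   vertex 0.8 1.2 4.4
   vertex 4.4 4.0 4.8
   vertex 2.8 4.8 4.8
  endloop
 endfacet
 facet normal 0.477 -0.772 0.421
  outer loop
   vertex 0.8 1.2 4.4
   vertex 0.8 0.0 2.2
   vertex 2.8 0.8 1.4
  endloop
 endfacet
 facet normal 0.519 -0.731 0.443
  outer loop
   vertex 0.8 1.2 4.4
   vertex 2.8 0.8 1.4
   vertex 4.4 4.0 4.8
  endloop
 endfacet
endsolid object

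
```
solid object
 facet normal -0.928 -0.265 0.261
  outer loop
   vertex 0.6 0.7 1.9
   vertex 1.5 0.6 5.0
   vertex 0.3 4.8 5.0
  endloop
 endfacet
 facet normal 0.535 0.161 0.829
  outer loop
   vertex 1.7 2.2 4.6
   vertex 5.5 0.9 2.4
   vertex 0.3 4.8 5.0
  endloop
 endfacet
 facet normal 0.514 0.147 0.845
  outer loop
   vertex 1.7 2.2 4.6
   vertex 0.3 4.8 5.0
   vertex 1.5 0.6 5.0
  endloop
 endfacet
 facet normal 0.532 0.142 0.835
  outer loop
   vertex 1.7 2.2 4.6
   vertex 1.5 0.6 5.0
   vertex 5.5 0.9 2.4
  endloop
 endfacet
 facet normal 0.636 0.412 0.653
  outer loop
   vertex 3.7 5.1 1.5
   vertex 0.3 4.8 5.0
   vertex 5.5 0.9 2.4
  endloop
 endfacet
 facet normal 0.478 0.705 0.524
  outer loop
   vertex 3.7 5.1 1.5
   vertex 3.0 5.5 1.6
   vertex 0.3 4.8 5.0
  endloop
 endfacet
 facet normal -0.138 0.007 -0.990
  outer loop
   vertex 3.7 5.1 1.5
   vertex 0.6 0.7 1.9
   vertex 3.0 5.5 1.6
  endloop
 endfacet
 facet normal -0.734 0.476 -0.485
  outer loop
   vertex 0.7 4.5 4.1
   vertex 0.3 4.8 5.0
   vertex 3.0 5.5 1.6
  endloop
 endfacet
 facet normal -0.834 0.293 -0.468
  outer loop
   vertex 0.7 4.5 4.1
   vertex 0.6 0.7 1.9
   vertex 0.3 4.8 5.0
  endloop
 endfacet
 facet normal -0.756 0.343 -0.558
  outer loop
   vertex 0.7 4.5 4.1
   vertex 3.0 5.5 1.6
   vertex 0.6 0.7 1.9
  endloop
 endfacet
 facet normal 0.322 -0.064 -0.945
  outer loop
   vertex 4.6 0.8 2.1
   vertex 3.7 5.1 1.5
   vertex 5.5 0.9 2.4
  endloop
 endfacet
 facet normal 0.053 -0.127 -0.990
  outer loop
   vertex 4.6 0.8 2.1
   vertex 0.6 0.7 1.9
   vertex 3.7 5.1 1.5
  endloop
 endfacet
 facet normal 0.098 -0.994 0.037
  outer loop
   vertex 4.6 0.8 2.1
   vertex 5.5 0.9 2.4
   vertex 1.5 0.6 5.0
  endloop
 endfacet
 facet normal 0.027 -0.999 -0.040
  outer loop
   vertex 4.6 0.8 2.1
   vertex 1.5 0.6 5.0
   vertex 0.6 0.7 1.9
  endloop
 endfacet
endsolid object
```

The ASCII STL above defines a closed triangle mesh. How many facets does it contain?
14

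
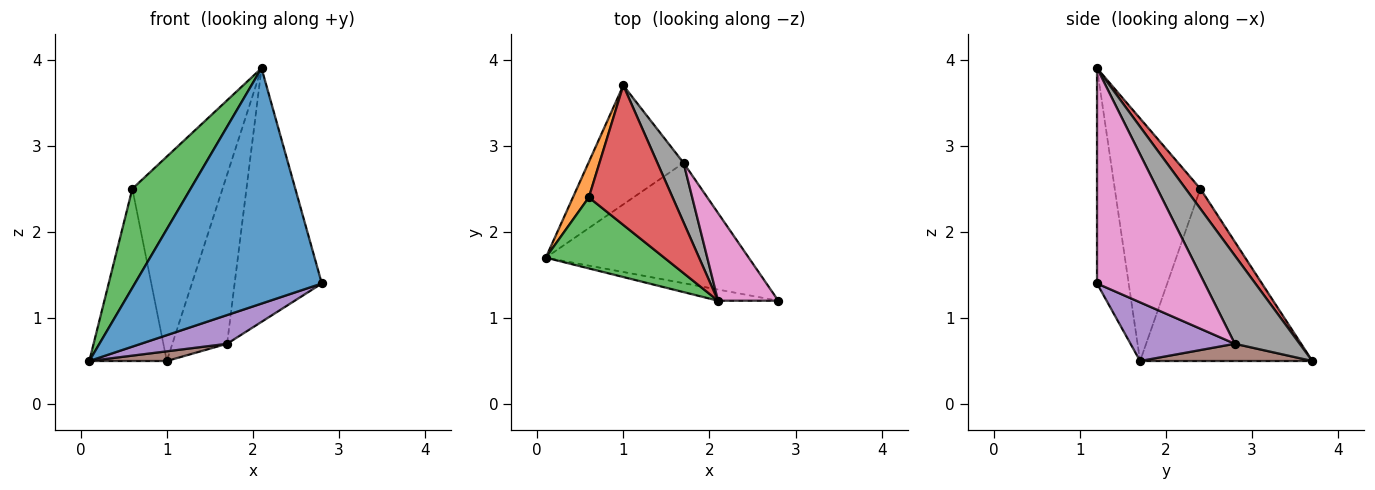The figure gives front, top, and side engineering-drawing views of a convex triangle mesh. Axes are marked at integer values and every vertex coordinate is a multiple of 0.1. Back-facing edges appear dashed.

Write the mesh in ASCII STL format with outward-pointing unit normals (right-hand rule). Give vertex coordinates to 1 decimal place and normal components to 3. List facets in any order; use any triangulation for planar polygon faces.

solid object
 facet normal -0.167 -0.985 -0.047
  outer loop
   vertex 2.1 1.2 3.9
   vertex 0.1 1.7 0.5
   vertex 2.8 1.2 1.4
  endloop
 endfacet
 facet normal -0.909 0.409 0.084
  outer loop
   vertex 0.6 2.4 2.5
   vertex 1.0 3.7 0.5
   vertex 0.1 1.7 0.5
  endloop
 endfacet
 facet normal -0.767 -0.522 0.374
  outer loop
   vertex 0.6 2.4 2.5
   vertex 0.1 1.7 0.5
   vertex 2.1 1.2 3.9
  endloop
 endfacet
 facet normal 0.133 0.819 0.559
  outer loop
   vertex 0.6 2.4 2.5
   vertex 2.1 1.2 3.9
   vertex 1.0 3.7 0.5
  endloop
 endfacet
 facet normal 0.271 -0.224 -0.936
  outer loop
   vertex 1.7 2.8 0.7
   vertex 2.8 1.2 1.4
   vertex 0.1 1.7 0.5
  endloop
 endfacet
 facet normal 0.178 -0.080 -0.981
  outer loop
   vertex 1.7 2.8 0.7
   vertex 0.1 1.7 0.5
   vertex 1.0 3.7 0.5
  endloop
 endfacet
 facet normal 0.759 0.615 0.213
  outer loop
   vertex 1.7 2.8 0.7
   vertex 2.1 1.2 3.9
   vertex 2.8 1.2 1.4
  endloop
 endfacet
 facet normal 0.745 0.629 0.221
  outer loop
   vertex 1.7 2.8 0.7
   vertex 1.0 3.7 0.5
   vertex 2.1 1.2 3.9
  endloop
 endfacet
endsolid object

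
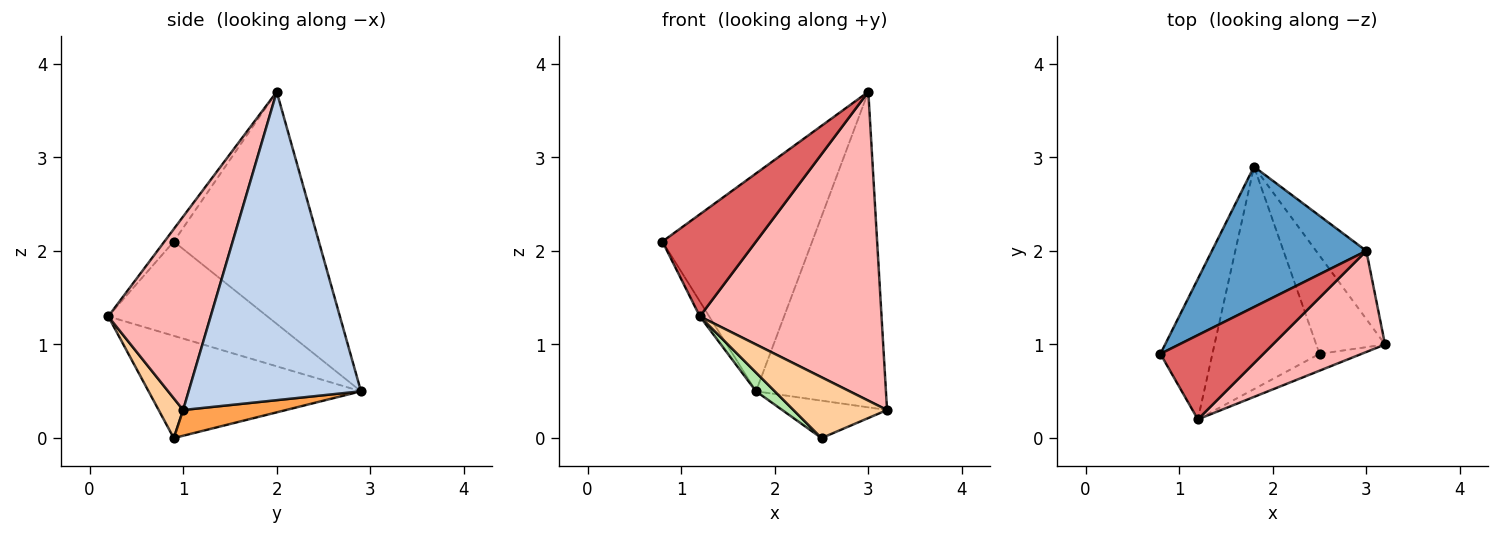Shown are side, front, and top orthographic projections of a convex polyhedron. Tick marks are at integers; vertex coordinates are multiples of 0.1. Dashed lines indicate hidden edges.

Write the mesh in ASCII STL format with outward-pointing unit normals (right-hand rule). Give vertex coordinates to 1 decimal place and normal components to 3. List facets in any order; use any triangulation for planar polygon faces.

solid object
 facet normal -0.631 0.652 0.420
  outer loop
   vertex 3.0 2.0 3.7
   vertex 1.8 2.9 0.5
   vertex 0.8 0.9 2.1
  endloop
 endfacet
 facet normal 0.792 0.597 -0.129
  outer loop
   vertex 3.0 2.0 3.7
   vertex 3.2 1.0 0.3
   vertex 1.8 2.9 0.5
  endloop
 endfacet
 facet normal 0.330 0.336 -0.882
  outer loop
   vertex 2.5 0.9 0.0
   vertex 1.8 2.9 0.5
   vertex 3.2 1.0 0.3
  endloop
 endfacet
 facet normal 0.244 -0.935 -0.259
  outer loop
   vertex 1.2 0.2 1.3
   vertex 2.5 0.9 0.0
   vertex 3.2 1.0 0.3
  endloop
 endfacet
 facet normal -0.875 0.051 -0.482
  outer loop
   vertex 1.2 0.2 1.3
   vertex 0.8 0.9 2.1
   vertex 1.8 2.9 0.5
  endloop
 endfacet
 facet normal -0.689 -0.061 -0.722
  outer loop
   vertex 1.2 0.2 1.3
   vertex 1.8 2.9 0.5
   vertex 2.5 0.9 0.0
  endloop
 endfacet
 facet normal -0.077 -0.769 0.634
  outer loop
   vertex 1.2 0.2 1.3
   vertex 3.0 2.0 3.7
   vertex 0.8 0.9 2.1
  endloop
 endfacet
 facet normal 0.472 -0.838 0.274
  outer loop
   vertex 1.2 0.2 1.3
   vertex 3.2 1.0 0.3
   vertex 3.0 2.0 3.7
  endloop
 endfacet
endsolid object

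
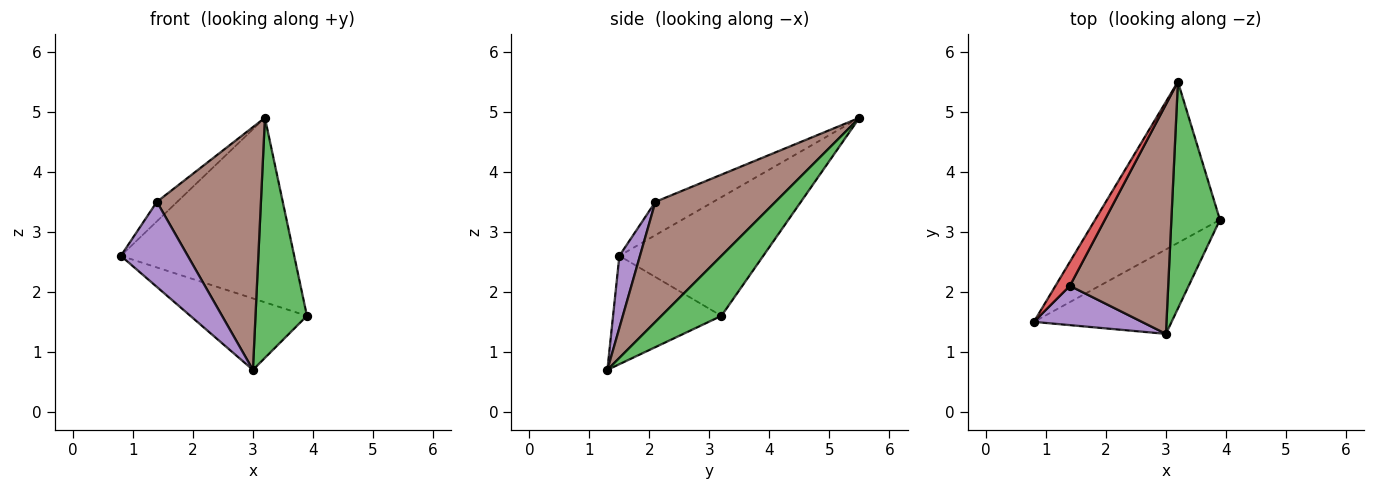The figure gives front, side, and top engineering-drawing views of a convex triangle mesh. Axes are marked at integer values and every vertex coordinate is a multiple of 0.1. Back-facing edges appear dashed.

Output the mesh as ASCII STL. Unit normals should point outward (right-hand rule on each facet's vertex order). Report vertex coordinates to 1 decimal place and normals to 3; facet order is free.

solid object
 facet normal -0.530 0.639 -0.558
  outer loop
   vertex 3.2 5.5 4.9
   vertex 3.9 3.2 1.6
   vertex 0.8 1.5 2.6
  endloop
 endfacet
 facet normal -0.515 0.554 -0.654
  outer loop
   vertex 3.0 1.3 0.7
   vertex 0.8 1.5 2.6
   vertex 3.9 3.2 1.6
  endloop
 endfacet
 facet normal 0.647 -0.554 0.524
  outer loop
   vertex 3.0 1.3 0.7
   vertex 3.9 3.2 1.6
   vertex 3.2 5.5 4.9
  endloop
 endfacet
 facet normal -0.874 0.307 0.378
  outer loop
   vertex 1.4 2.1 3.5
   vertex 3.2 5.5 4.9
   vertex 0.8 1.5 2.6
  endloop
 endfacet
 facet normal 0.269 -0.874 0.404
  outer loop
   vertex 1.4 2.1 3.5
   vertex 0.8 1.5 2.6
   vertex 3.0 1.3 0.7
  endloop
 endfacet
 facet normal 0.643 -0.557 0.526
  outer loop
   vertex 1.4 2.1 3.5
   vertex 3.0 1.3 0.7
   vertex 3.2 5.5 4.9
  endloop
 endfacet
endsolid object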